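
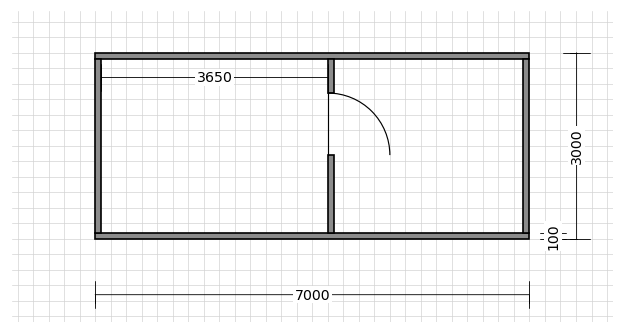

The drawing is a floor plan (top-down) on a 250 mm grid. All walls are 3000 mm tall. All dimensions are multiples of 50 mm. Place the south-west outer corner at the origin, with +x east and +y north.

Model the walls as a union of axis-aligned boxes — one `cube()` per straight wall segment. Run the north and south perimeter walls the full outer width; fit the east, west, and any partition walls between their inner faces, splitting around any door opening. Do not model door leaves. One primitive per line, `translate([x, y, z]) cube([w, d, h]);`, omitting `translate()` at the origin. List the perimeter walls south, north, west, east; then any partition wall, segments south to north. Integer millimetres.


cube([7000, 100, 3000]);
translate([0, 2900, 0]) cube([7000, 100, 3000]);
translate([0, 100, 0]) cube([100, 2800, 3000]);
translate([6900, 100, 0]) cube([100, 2800, 3000]);
translate([3750, 100, 0]) cube([100, 1250, 3000]);
translate([3750, 2350, 0]) cube([100, 550, 3000]);


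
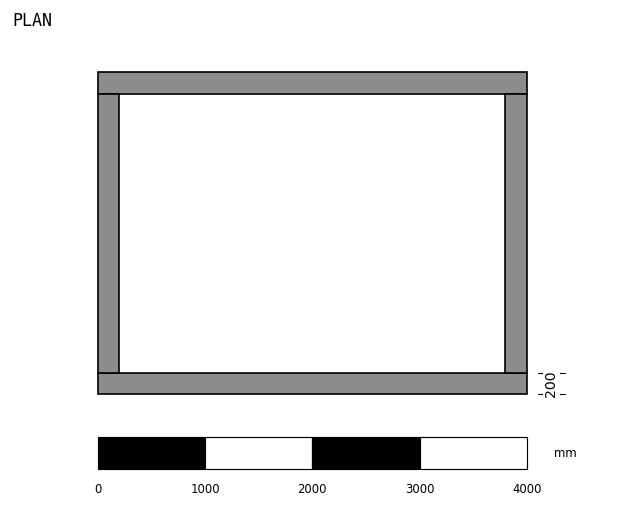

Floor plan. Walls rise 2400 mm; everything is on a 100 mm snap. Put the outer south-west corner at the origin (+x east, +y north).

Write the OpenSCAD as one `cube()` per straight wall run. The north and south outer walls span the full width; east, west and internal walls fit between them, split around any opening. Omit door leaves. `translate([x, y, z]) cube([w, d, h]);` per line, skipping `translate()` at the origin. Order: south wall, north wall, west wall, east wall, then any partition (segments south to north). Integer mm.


cube([4000, 200, 2400]);
translate([0, 2800, 0]) cube([4000, 200, 2400]);
translate([0, 200, 0]) cube([200, 2600, 2400]);
translate([3800, 200, 0]) cube([200, 2600, 2400]);


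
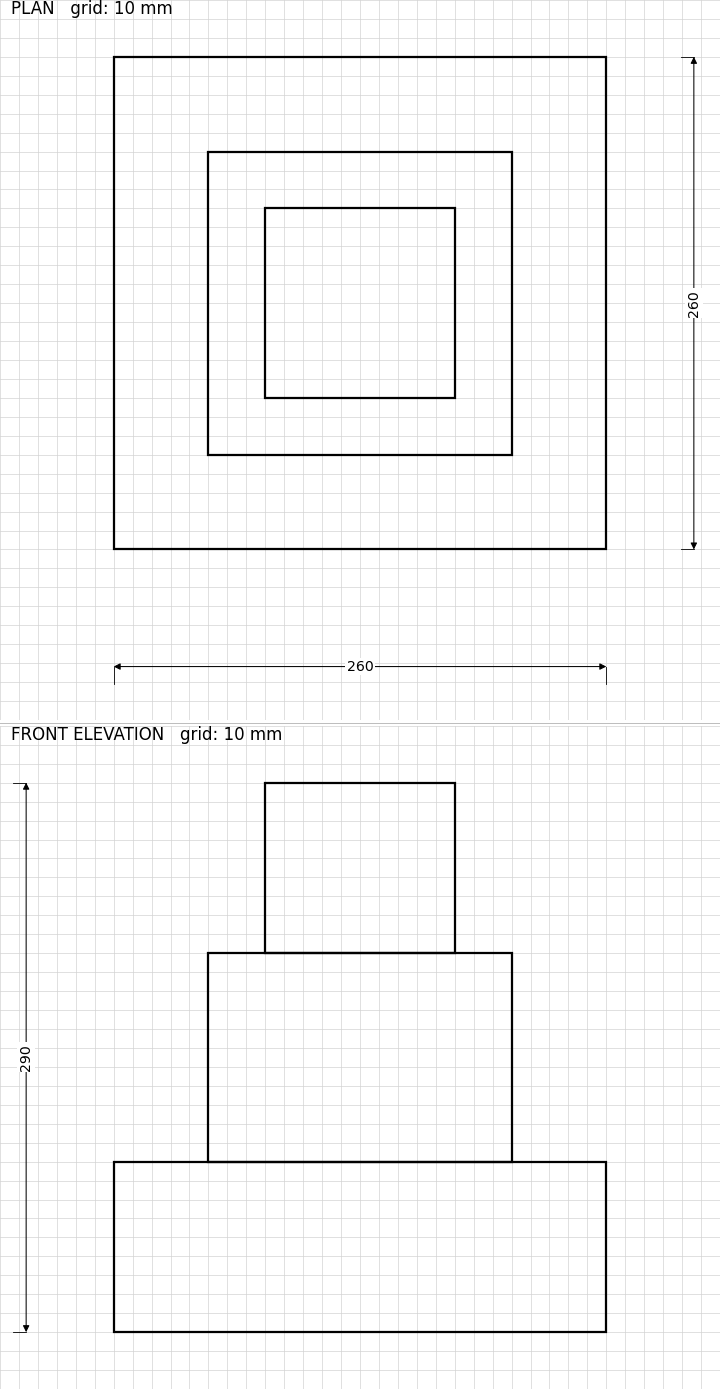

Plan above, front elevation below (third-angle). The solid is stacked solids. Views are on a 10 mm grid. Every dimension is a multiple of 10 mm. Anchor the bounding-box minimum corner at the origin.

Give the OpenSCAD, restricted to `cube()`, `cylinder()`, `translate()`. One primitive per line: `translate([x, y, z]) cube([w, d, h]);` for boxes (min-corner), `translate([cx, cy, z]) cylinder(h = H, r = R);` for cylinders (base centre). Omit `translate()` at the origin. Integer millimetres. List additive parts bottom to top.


cube([260, 260, 90]);
translate([50, 50, 90]) cube([160, 160, 110]);
translate([80, 80, 200]) cube([100, 100, 90]);


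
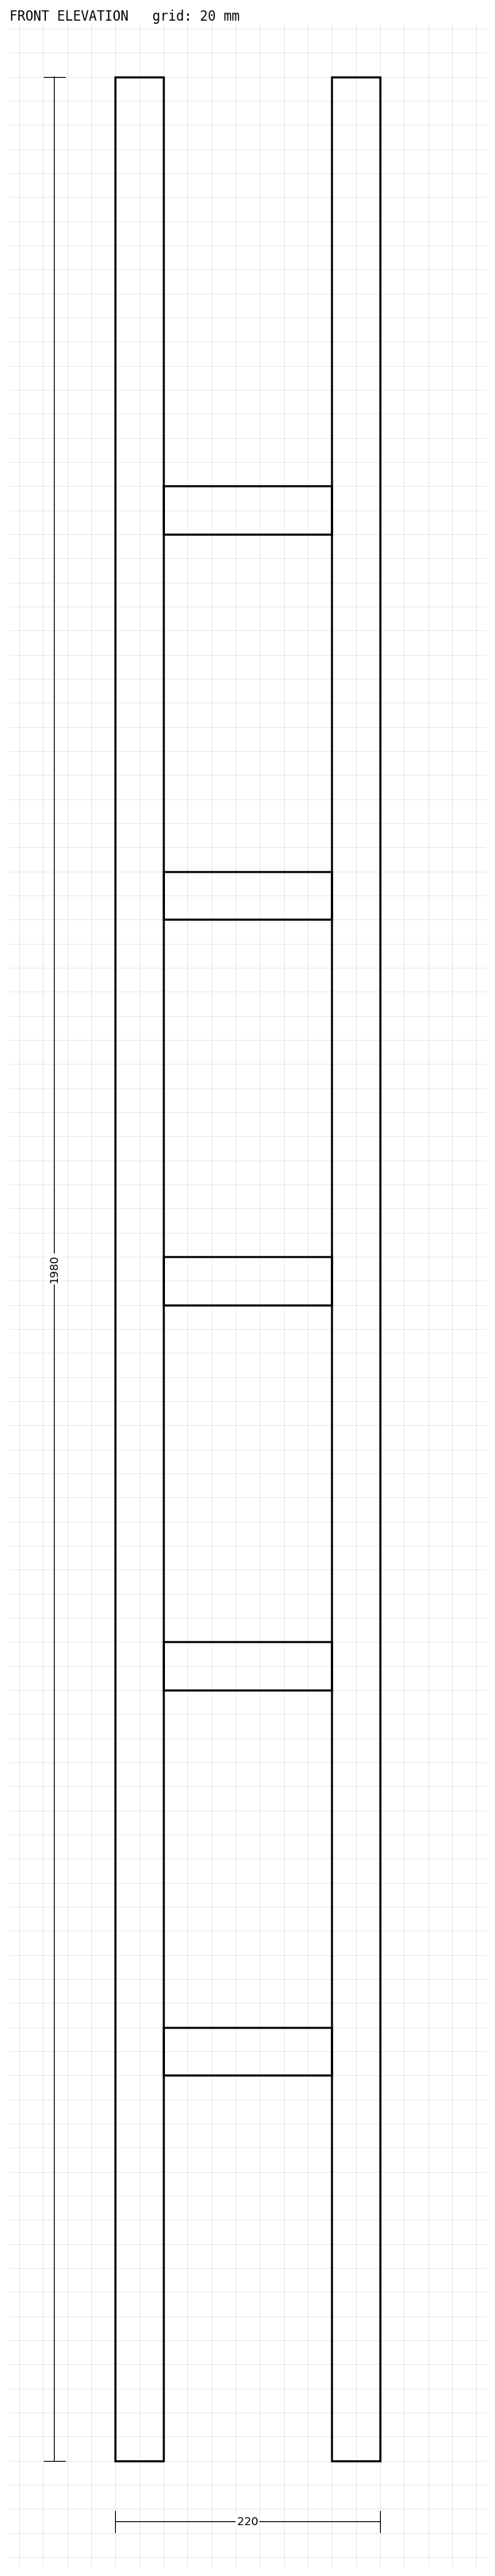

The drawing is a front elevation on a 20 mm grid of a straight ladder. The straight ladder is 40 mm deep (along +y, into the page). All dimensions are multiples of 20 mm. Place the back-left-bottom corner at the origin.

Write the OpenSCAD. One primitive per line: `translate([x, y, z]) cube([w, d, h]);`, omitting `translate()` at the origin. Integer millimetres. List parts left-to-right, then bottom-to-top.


cube([40, 40, 1980]);
translate([40, 0, 320]) cube([140, 40, 40]);
translate([40, 0, 640]) cube([140, 40, 40]);
translate([40, 0, 960]) cube([140, 40, 40]);
translate([40, 0, 1280]) cube([140, 40, 40]);
translate([40, 0, 1600]) cube([140, 40, 40]);
translate([180, 0, 0]) cube([40, 40, 1980]);


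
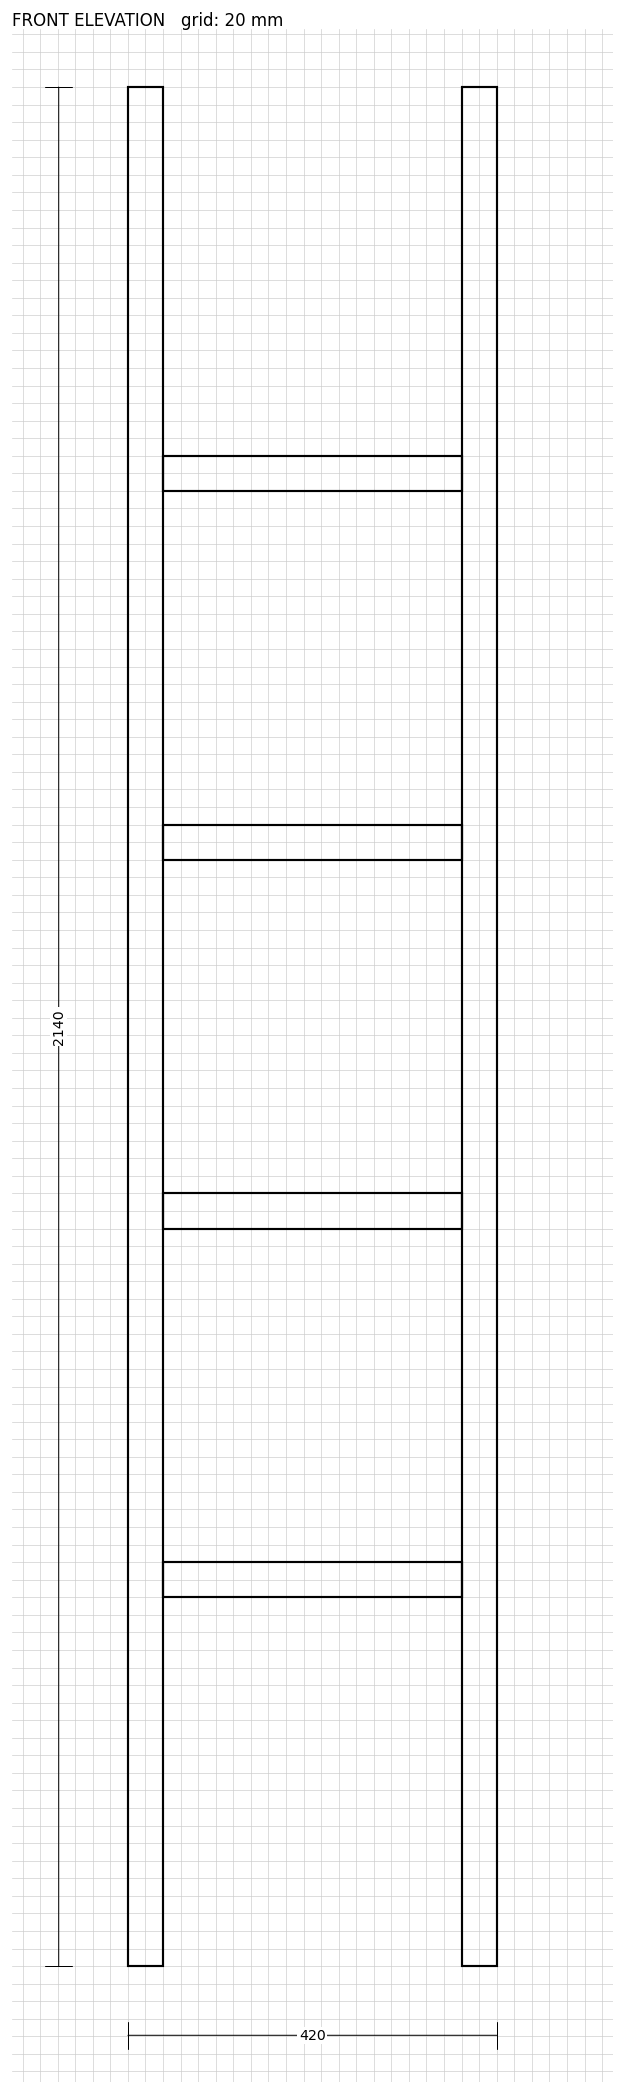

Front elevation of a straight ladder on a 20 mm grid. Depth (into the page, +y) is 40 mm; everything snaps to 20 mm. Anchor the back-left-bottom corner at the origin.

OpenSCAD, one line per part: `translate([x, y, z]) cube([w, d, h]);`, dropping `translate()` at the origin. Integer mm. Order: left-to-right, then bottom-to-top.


cube([40, 40, 2140]);
translate([40, 0, 420]) cube([340, 40, 40]);
translate([40, 0, 840]) cube([340, 40, 40]);
translate([40, 0, 1260]) cube([340, 40, 40]);
translate([40, 0, 1680]) cube([340, 40, 40]);
translate([380, 0, 0]) cube([40, 40, 2140]);


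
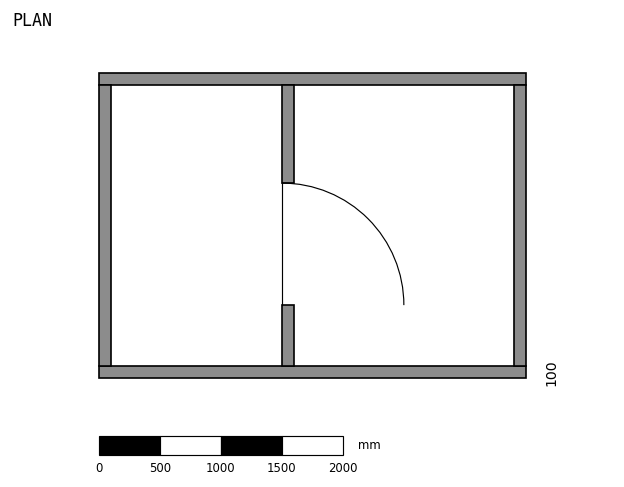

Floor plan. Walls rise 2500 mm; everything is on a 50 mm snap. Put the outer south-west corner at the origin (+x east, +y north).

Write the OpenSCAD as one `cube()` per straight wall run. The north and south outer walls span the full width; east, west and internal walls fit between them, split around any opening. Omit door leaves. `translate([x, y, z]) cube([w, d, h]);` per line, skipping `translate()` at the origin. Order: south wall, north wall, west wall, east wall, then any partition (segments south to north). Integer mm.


cube([3500, 100, 2500]);
translate([0, 2400, 0]) cube([3500, 100, 2500]);
translate([0, 100, 0]) cube([100, 2300, 2500]);
translate([3400, 100, 0]) cube([100, 2300, 2500]);
translate([1500, 100, 0]) cube([100, 500, 2500]);
translate([1500, 1600, 0]) cube([100, 800, 2500]);


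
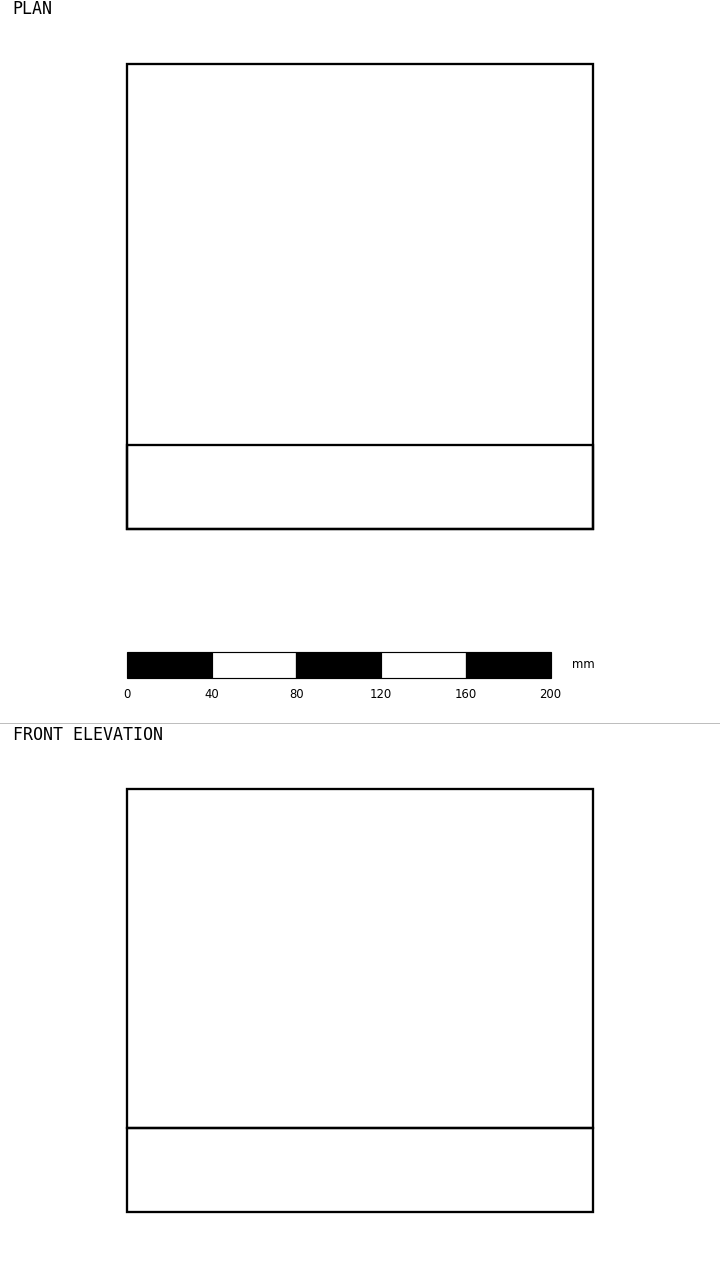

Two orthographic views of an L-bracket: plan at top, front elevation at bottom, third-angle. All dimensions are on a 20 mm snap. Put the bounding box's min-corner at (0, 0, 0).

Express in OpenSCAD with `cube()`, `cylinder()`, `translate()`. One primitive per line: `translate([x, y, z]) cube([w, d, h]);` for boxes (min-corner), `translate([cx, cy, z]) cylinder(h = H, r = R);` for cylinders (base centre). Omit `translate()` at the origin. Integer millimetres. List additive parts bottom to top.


cube([220, 220, 40]);
translate([0, 0, 40]) cube([220, 40, 160]);


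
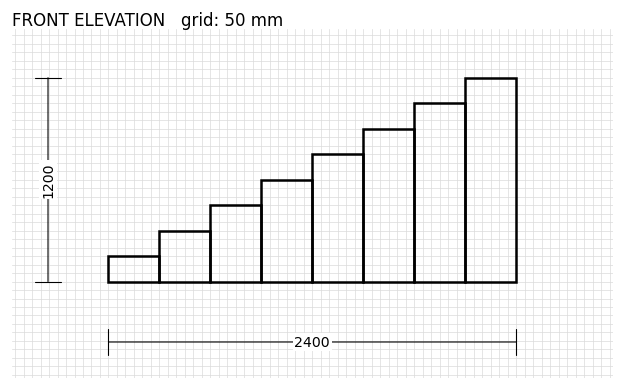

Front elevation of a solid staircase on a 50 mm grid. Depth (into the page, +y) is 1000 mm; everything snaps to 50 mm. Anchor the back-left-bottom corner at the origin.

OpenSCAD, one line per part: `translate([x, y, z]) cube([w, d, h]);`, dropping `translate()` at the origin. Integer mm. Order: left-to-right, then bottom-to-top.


cube([300, 1000, 150]);
translate([300, 0, 0]) cube([300, 1000, 300]);
translate([600, 0, 0]) cube([300, 1000, 450]);
translate([900, 0, 0]) cube([300, 1000, 600]);
translate([1200, 0, 0]) cube([300, 1000, 750]);
translate([1500, 0, 0]) cube([300, 1000, 900]);
translate([1800, 0, 0]) cube([300, 1000, 1050]);
translate([2100, 0, 0]) cube([300, 1000, 1200]);


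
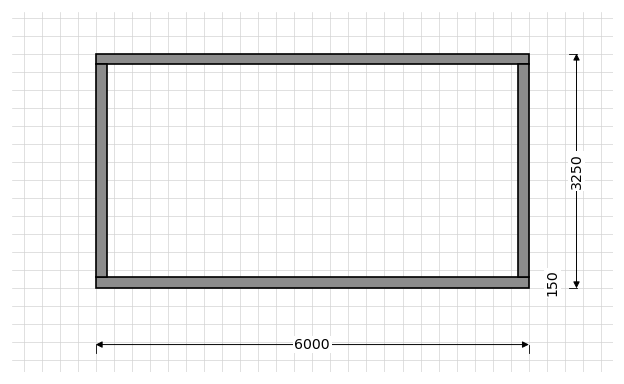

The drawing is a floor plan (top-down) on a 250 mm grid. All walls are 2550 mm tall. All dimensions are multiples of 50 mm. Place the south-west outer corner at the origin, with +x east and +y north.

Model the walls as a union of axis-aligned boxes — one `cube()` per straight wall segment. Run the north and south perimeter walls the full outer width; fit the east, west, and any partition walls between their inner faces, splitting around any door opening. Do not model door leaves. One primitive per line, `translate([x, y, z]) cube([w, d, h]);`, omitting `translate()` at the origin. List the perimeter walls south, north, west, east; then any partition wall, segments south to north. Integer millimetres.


cube([6000, 150, 2550]);
translate([0, 3100, 0]) cube([6000, 150, 2550]);
translate([0, 150, 0]) cube([150, 2950, 2550]);
translate([5850, 150, 0]) cube([150, 2950, 2550]);


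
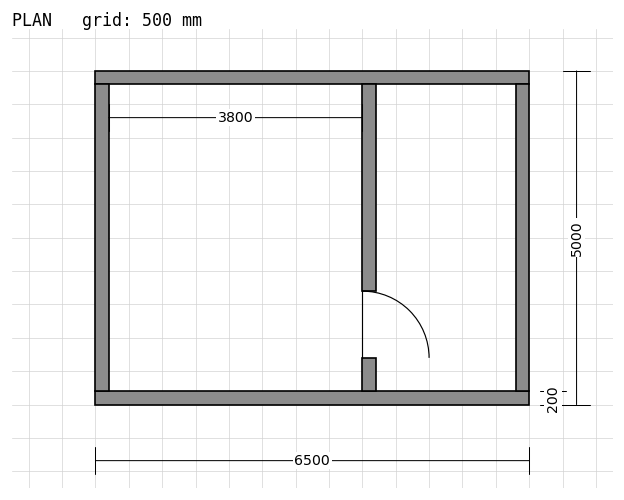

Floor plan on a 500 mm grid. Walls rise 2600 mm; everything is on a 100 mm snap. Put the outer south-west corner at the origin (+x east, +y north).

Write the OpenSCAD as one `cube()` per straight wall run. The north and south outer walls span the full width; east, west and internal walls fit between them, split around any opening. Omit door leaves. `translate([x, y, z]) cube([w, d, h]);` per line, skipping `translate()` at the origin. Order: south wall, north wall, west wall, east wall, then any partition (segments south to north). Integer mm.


cube([6500, 200, 2600]);
translate([0, 4800, 0]) cube([6500, 200, 2600]);
translate([0, 200, 0]) cube([200, 4600, 2600]);
translate([6300, 200, 0]) cube([200, 4600, 2600]);
translate([4000, 200, 0]) cube([200, 500, 2600]);
translate([4000, 1700, 0]) cube([200, 3100, 2600]);


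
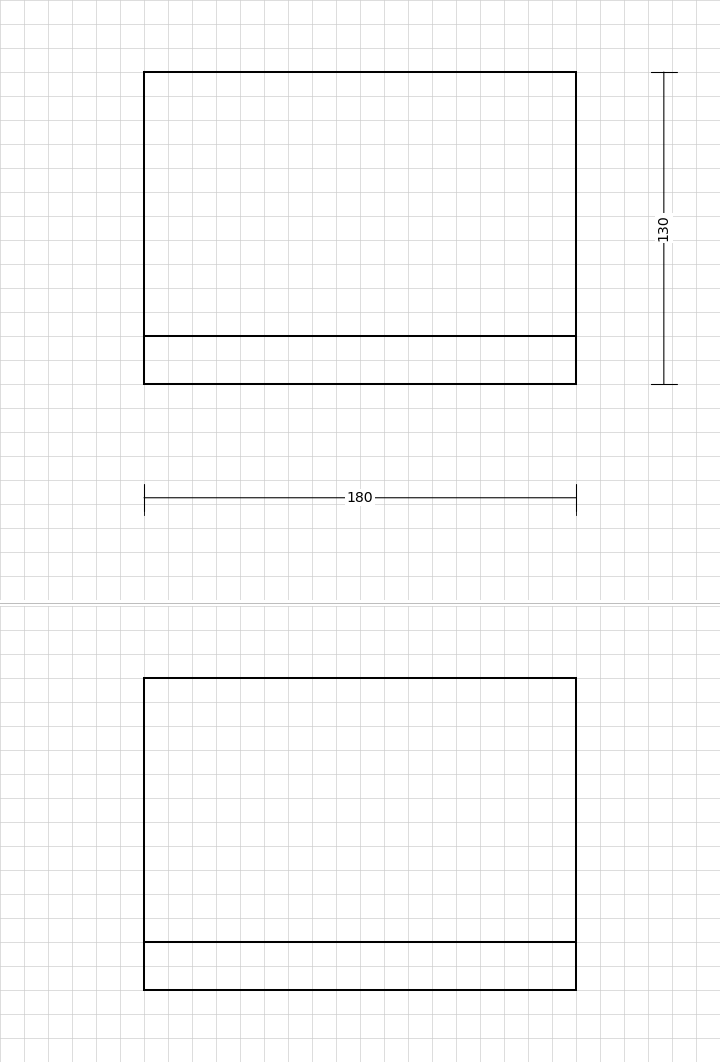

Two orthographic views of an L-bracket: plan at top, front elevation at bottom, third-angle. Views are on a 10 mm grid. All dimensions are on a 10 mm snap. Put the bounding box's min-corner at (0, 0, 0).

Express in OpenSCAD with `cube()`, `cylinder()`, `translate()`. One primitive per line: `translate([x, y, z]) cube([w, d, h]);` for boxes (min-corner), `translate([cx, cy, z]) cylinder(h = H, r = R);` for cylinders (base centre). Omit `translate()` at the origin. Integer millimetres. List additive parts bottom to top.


cube([180, 130, 20]);
translate([0, 0, 20]) cube([180, 20, 110]);


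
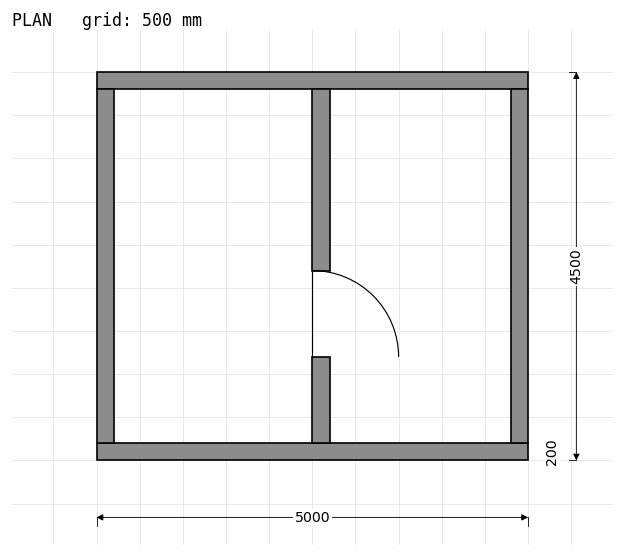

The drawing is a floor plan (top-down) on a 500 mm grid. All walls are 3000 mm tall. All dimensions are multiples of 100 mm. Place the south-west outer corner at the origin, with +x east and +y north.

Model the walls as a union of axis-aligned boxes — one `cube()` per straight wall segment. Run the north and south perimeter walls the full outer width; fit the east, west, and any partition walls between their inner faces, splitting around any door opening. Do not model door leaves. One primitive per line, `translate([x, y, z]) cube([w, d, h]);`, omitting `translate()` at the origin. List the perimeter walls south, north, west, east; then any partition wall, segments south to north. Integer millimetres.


cube([5000, 200, 3000]);
translate([0, 4300, 0]) cube([5000, 200, 3000]);
translate([0, 200, 0]) cube([200, 4100, 3000]);
translate([4800, 200, 0]) cube([200, 4100, 3000]);
translate([2500, 200, 0]) cube([200, 1000, 3000]);
translate([2500, 2200, 0]) cube([200, 2100, 3000]);


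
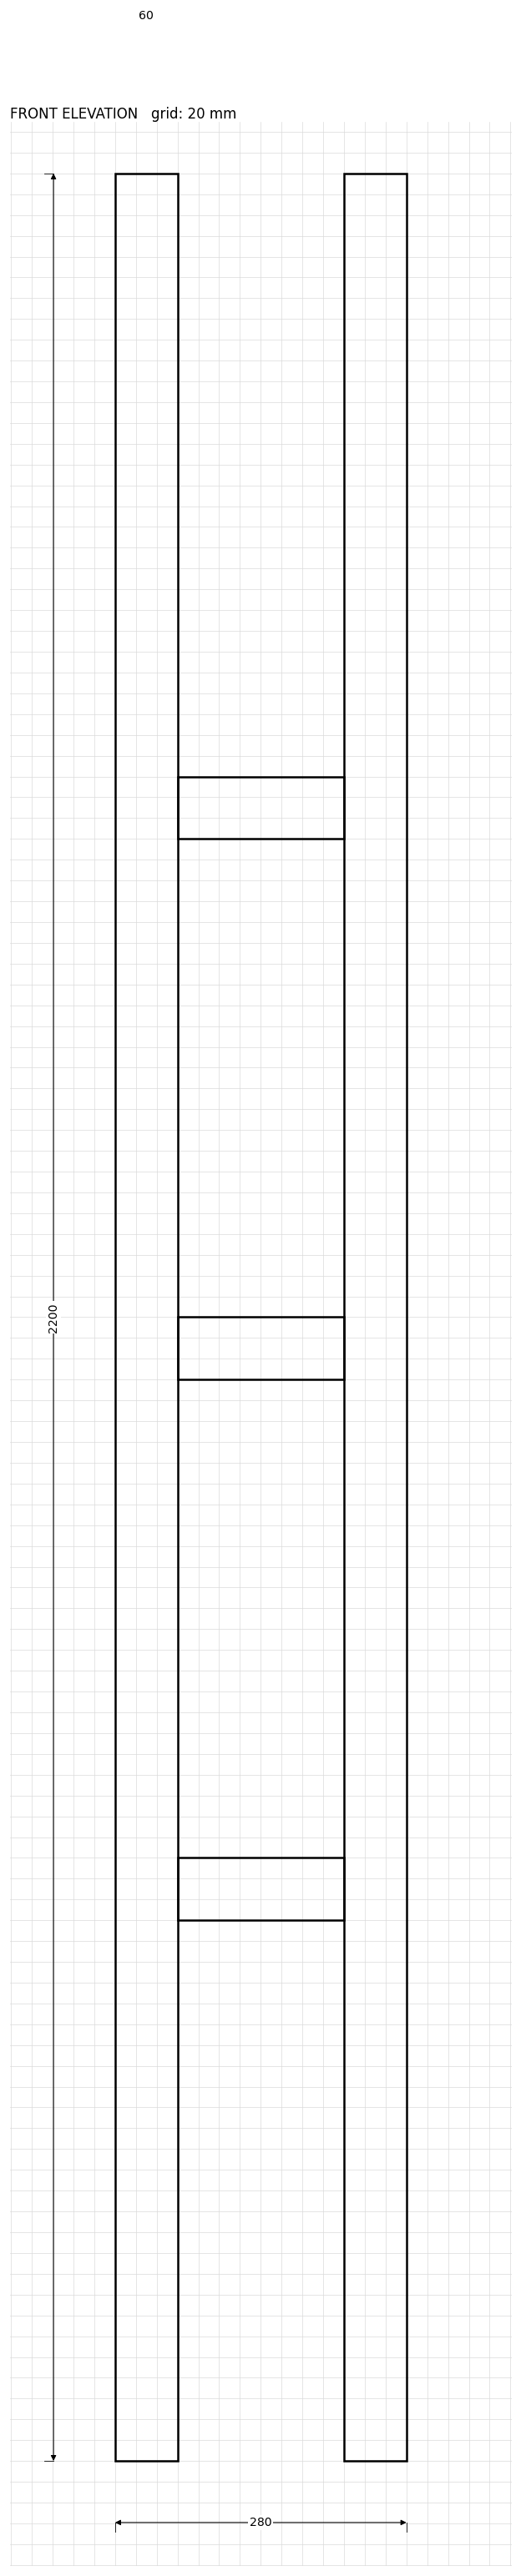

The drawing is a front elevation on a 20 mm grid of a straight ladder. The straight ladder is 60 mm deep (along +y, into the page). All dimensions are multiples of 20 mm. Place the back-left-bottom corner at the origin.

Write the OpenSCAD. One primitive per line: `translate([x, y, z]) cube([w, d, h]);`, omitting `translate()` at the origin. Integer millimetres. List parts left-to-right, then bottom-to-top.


cube([60, 60, 2200]);
translate([60, 0, 520]) cube([160, 60, 60]);
translate([60, 0, 1040]) cube([160, 60, 60]);
translate([60, 0, 1560]) cube([160, 60, 60]);
translate([220, 0, 0]) cube([60, 60, 2200]);


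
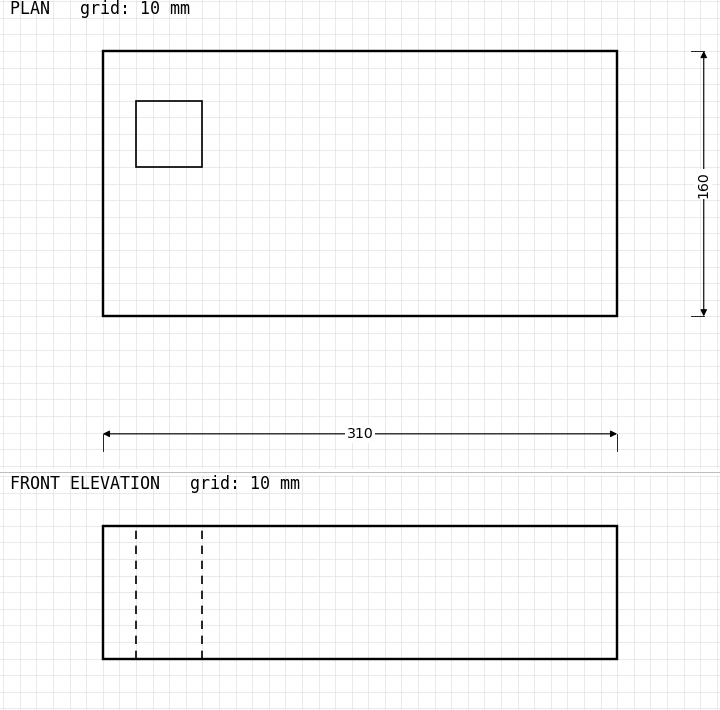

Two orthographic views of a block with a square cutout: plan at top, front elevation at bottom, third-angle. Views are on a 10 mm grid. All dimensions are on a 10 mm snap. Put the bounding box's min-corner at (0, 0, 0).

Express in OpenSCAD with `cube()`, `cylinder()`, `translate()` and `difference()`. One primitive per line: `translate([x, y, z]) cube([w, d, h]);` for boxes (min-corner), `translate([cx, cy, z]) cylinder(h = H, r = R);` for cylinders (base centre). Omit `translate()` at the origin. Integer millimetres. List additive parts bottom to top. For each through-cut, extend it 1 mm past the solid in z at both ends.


difference() {
  cube([310, 160, 80]);
  translate([20, 90, -1]) cube([40, 40, 82]);
}


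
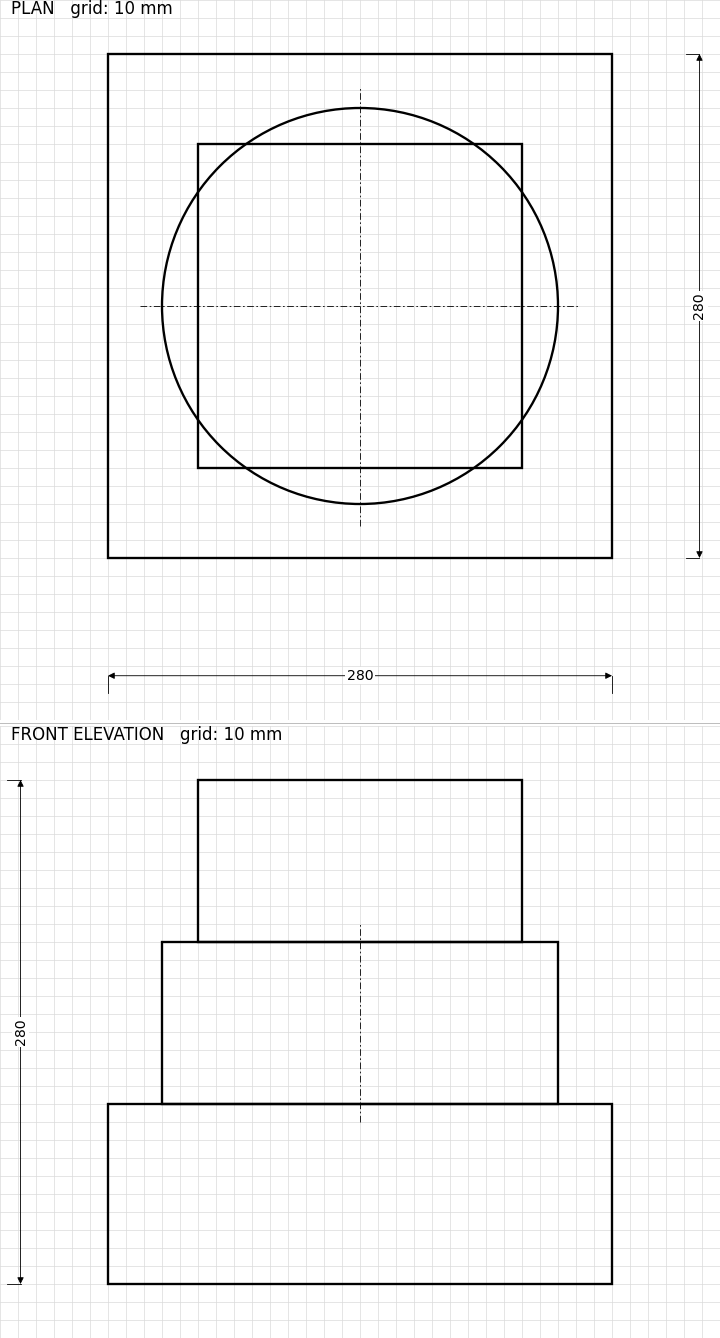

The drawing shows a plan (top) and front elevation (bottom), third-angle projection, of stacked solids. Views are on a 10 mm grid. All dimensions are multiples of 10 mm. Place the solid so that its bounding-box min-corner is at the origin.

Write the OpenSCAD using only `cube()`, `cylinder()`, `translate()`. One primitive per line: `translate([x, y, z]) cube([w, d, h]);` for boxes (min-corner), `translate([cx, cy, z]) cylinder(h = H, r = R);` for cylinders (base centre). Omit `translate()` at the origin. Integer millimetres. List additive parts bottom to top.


cube([280, 280, 100]);
translate([140, 140, 100]) cylinder(h = 90, r = 110);
translate([50, 50, 190]) cube([180, 180, 90]);


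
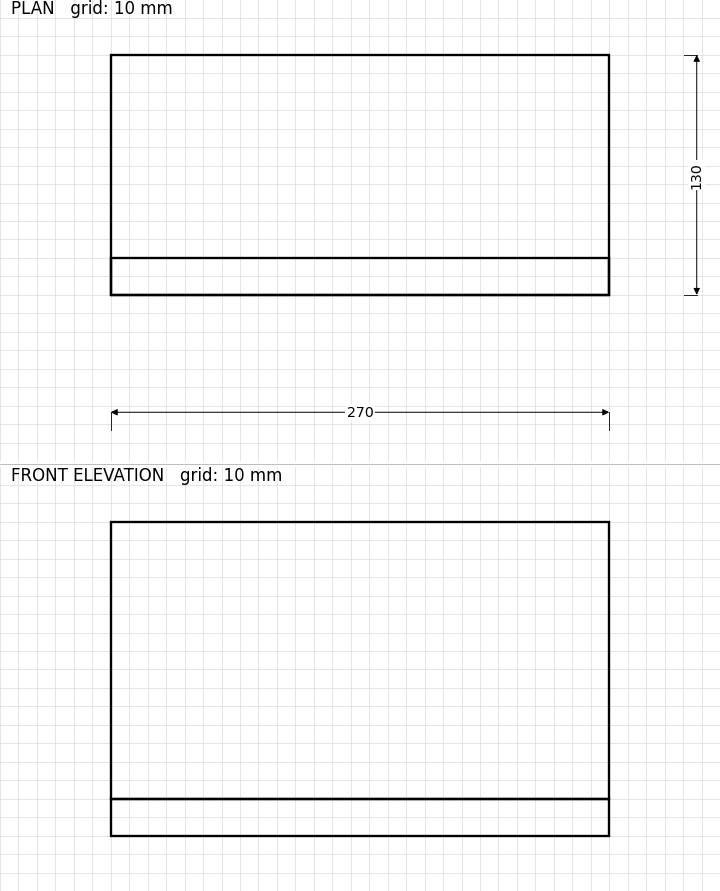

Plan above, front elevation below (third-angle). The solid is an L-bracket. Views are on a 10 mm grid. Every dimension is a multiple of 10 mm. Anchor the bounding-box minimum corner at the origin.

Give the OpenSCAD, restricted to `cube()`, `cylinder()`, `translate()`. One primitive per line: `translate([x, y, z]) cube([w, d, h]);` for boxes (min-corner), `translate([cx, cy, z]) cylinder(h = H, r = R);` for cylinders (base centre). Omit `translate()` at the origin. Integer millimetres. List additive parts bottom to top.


cube([270, 130, 20]);
translate([0, 0, 20]) cube([270, 20, 150]);


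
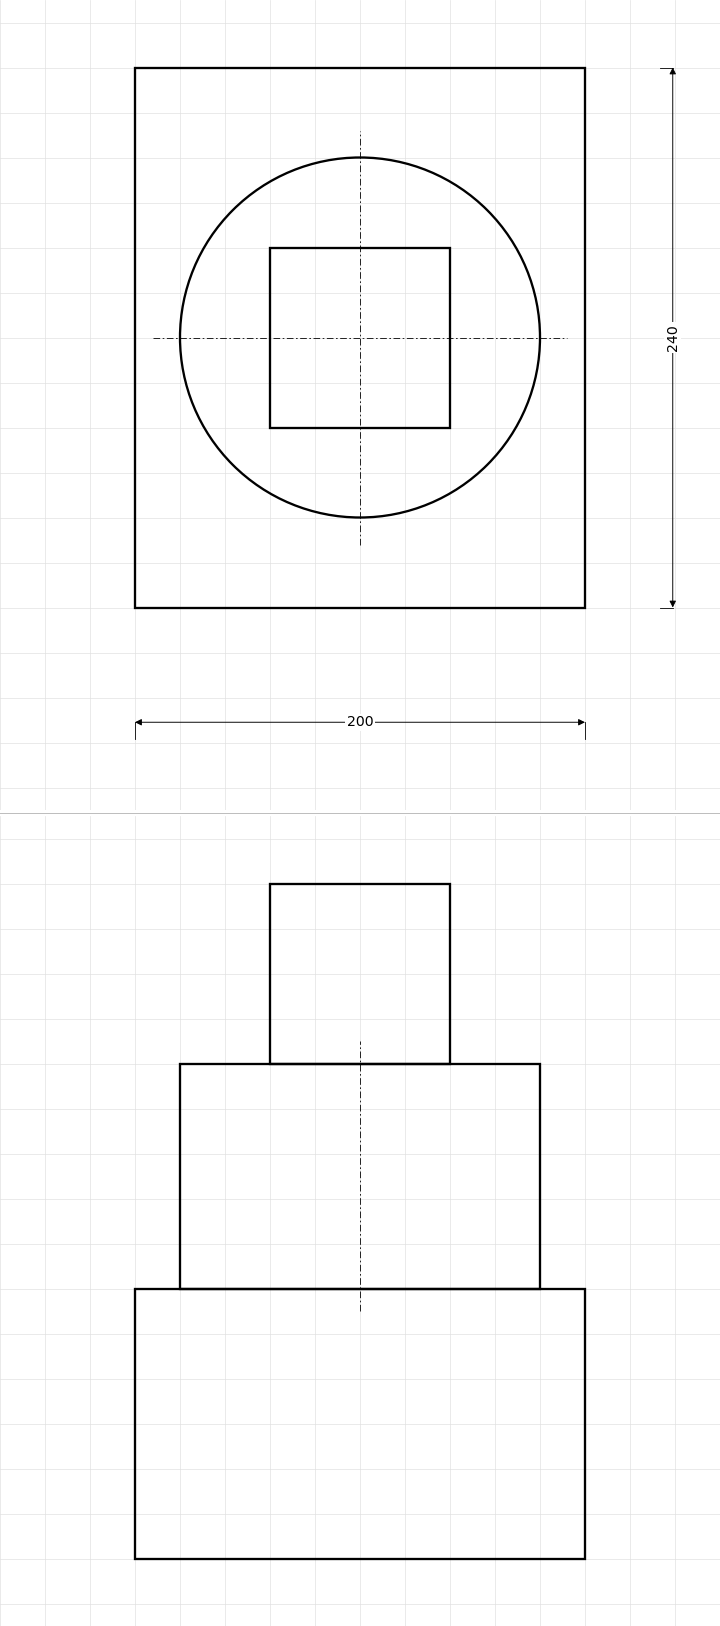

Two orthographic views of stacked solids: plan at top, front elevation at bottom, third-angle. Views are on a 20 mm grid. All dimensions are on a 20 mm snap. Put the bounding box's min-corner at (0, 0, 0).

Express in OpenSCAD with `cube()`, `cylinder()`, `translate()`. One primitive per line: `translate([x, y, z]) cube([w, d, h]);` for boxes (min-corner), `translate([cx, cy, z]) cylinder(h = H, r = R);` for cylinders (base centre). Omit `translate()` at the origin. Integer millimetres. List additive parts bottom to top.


cube([200, 240, 120]);
translate([100, 120, 120]) cylinder(h = 100, r = 80);
translate([60, 80, 220]) cube([80, 80, 80]);


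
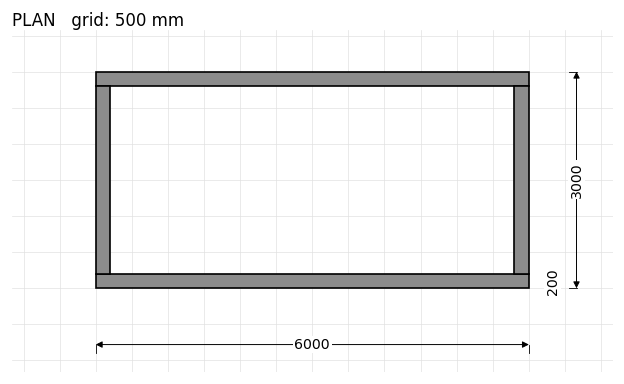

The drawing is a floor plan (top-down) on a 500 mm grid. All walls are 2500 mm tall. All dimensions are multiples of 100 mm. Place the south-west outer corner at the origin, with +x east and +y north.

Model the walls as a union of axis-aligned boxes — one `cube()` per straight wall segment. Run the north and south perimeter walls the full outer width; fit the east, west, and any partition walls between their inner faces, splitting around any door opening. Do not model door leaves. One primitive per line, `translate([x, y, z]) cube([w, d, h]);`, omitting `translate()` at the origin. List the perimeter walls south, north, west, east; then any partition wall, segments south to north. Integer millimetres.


cube([6000, 200, 2500]);
translate([0, 2800, 0]) cube([6000, 200, 2500]);
translate([0, 200, 0]) cube([200, 2600, 2500]);
translate([5800, 200, 0]) cube([200, 2600, 2500]);


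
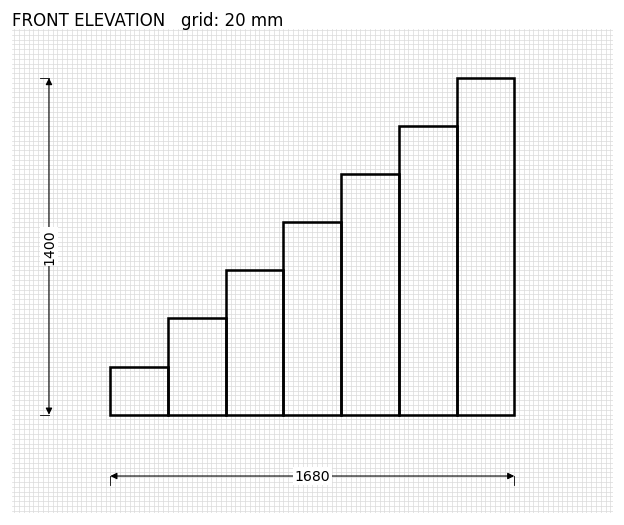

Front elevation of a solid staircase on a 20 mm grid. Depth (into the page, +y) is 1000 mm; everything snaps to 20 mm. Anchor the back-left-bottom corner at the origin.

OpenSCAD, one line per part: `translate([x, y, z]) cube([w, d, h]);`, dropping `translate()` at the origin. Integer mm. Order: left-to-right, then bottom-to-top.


cube([240, 1000, 200]);
translate([240, 0, 0]) cube([240, 1000, 400]);
translate([480, 0, 0]) cube([240, 1000, 600]);
translate([720, 0, 0]) cube([240, 1000, 800]);
translate([960, 0, 0]) cube([240, 1000, 1000]);
translate([1200, 0, 0]) cube([240, 1000, 1200]);
translate([1440, 0, 0]) cube([240, 1000, 1400]);


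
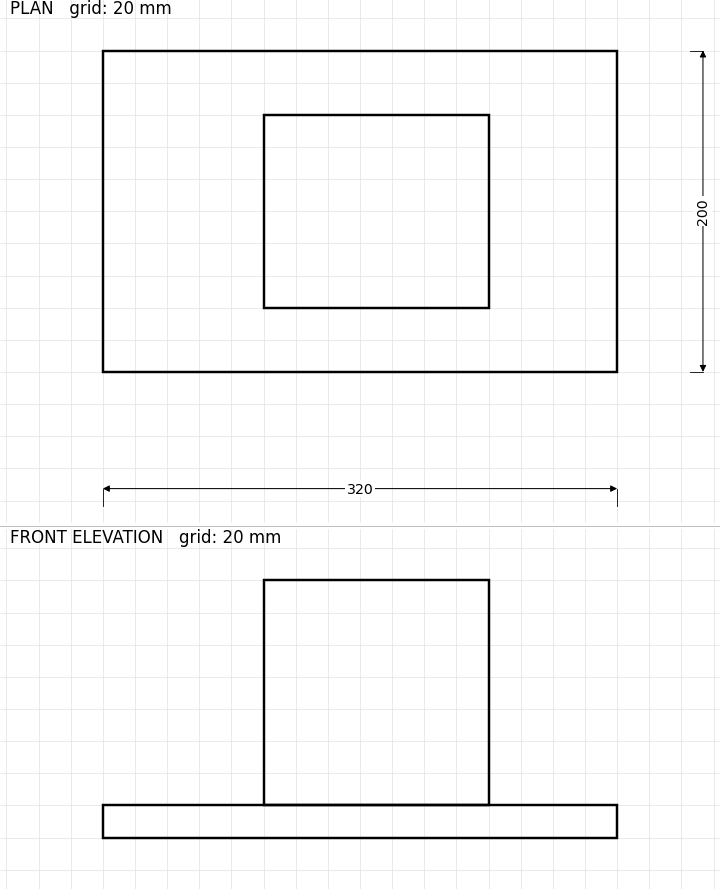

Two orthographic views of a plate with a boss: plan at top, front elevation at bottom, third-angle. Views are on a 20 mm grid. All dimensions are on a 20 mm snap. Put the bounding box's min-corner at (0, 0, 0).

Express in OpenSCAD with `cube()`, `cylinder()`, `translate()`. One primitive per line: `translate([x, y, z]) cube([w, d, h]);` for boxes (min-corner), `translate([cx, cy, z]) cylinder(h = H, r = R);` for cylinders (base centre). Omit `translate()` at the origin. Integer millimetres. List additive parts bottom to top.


cube([320, 200, 20]);
translate([100, 40, 20]) cube([140, 120, 140]);


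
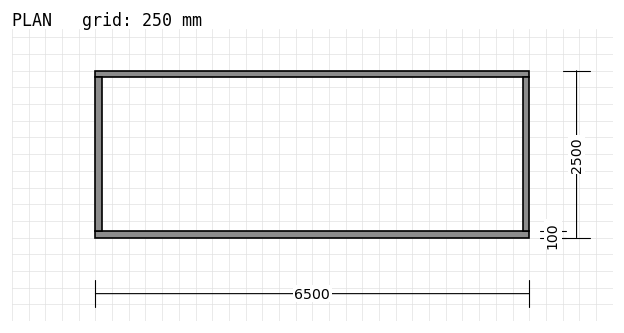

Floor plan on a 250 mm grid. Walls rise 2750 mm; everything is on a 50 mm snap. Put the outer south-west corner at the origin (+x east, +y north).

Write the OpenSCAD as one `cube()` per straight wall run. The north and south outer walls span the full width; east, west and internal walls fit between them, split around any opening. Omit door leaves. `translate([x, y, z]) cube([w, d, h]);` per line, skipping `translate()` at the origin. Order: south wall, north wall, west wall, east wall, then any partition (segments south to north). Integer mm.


cube([6500, 100, 2750]);
translate([0, 2400, 0]) cube([6500, 100, 2750]);
translate([0, 100, 0]) cube([100, 2300, 2750]);
translate([6400, 100, 0]) cube([100, 2300, 2750]);


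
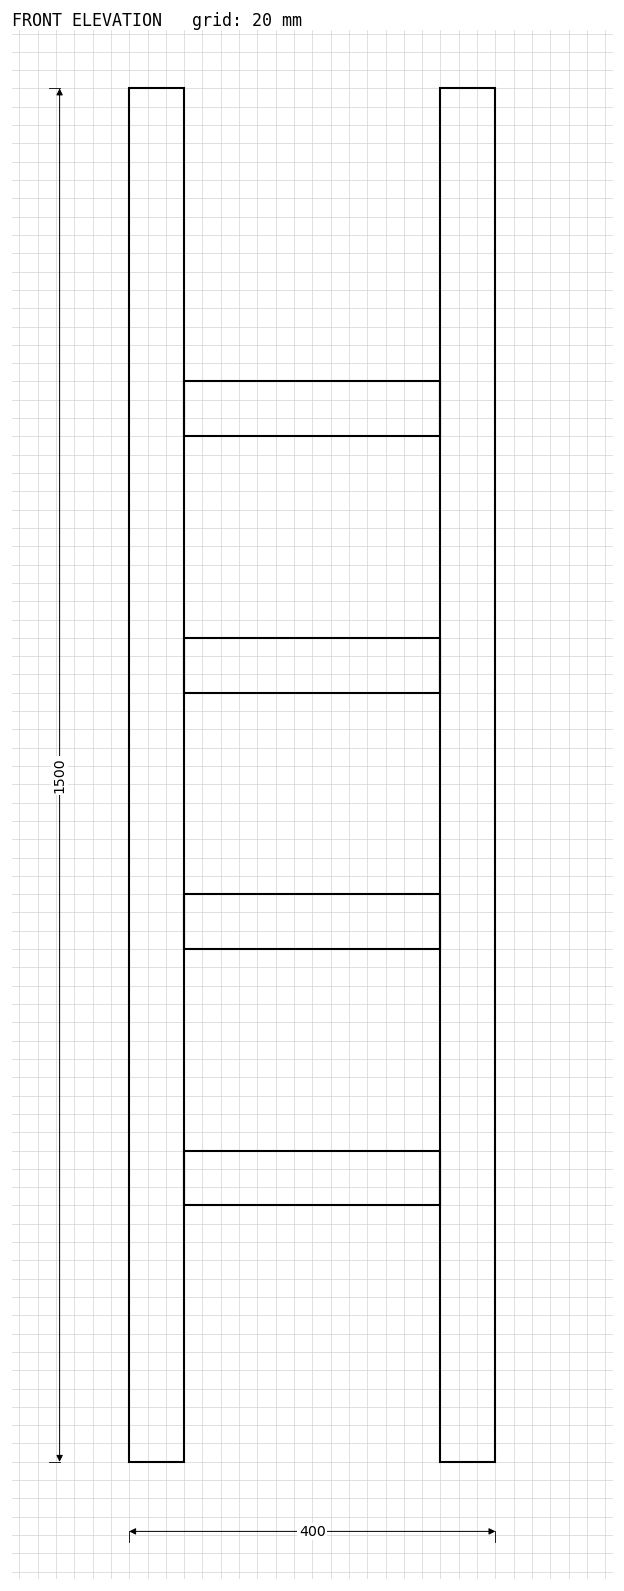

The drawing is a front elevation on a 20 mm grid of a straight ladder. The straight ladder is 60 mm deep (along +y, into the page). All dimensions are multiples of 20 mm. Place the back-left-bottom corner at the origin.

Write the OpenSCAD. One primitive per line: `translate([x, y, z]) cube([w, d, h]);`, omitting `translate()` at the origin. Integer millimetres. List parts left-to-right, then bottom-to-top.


cube([60, 60, 1500]);
translate([60, 0, 280]) cube([280, 60, 60]);
translate([60, 0, 560]) cube([280, 60, 60]);
translate([60, 0, 840]) cube([280, 60, 60]);
translate([60, 0, 1120]) cube([280, 60, 60]);
translate([340, 0, 0]) cube([60, 60, 1500]);


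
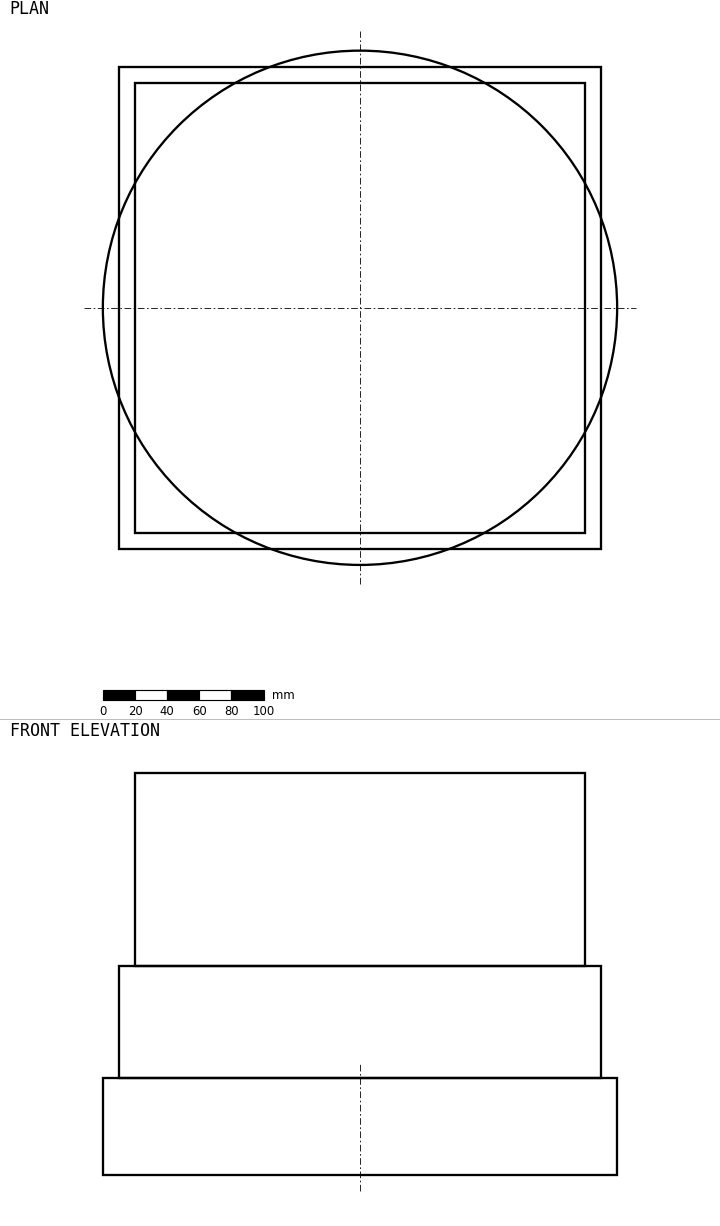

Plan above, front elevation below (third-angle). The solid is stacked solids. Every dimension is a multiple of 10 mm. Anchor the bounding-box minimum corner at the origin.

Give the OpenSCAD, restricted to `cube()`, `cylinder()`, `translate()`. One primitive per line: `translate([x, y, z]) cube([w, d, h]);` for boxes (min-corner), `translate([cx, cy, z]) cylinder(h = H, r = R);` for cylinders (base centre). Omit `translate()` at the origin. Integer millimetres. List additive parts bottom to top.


translate([160, 160, 0]) cylinder(h = 60, r = 160);
translate([10, 10, 60]) cube([300, 300, 70]);
translate([20, 20, 130]) cube([280, 280, 120]);


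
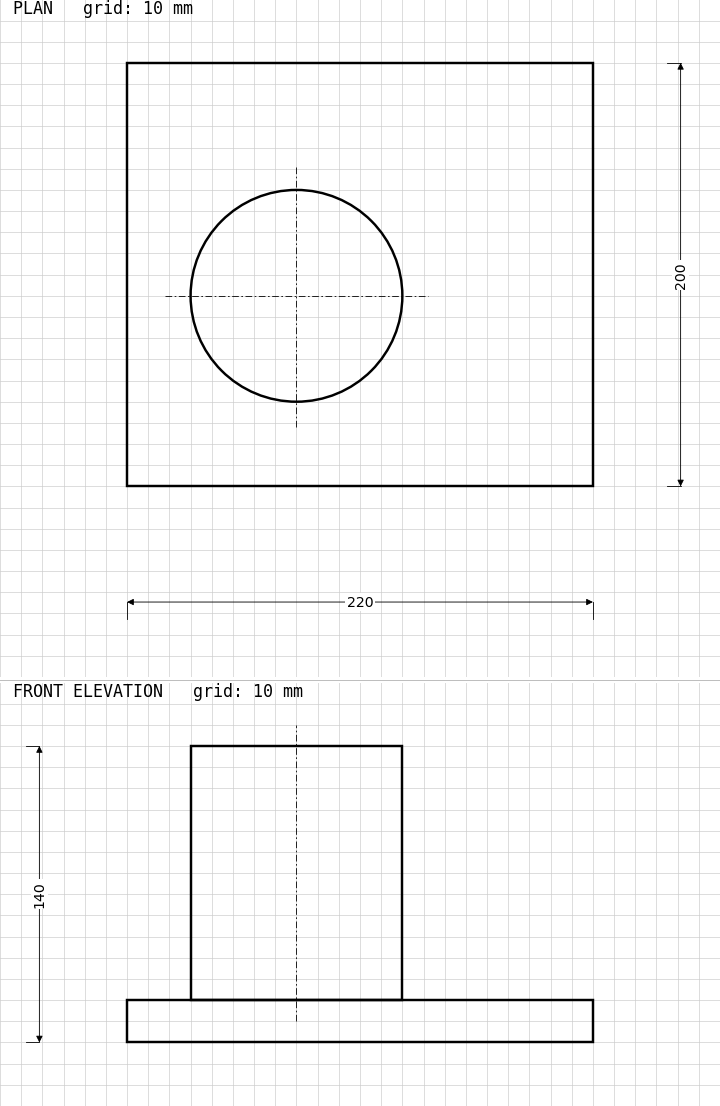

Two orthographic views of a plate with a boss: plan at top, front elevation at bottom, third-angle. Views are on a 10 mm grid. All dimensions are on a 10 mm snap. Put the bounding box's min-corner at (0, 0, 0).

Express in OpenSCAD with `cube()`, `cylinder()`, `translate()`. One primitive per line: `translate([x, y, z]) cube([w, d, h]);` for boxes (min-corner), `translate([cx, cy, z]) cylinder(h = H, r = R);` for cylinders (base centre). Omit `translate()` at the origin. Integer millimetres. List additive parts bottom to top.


cube([220, 200, 20]);
translate([80, 90, 20]) cylinder(h = 120, r = 50);


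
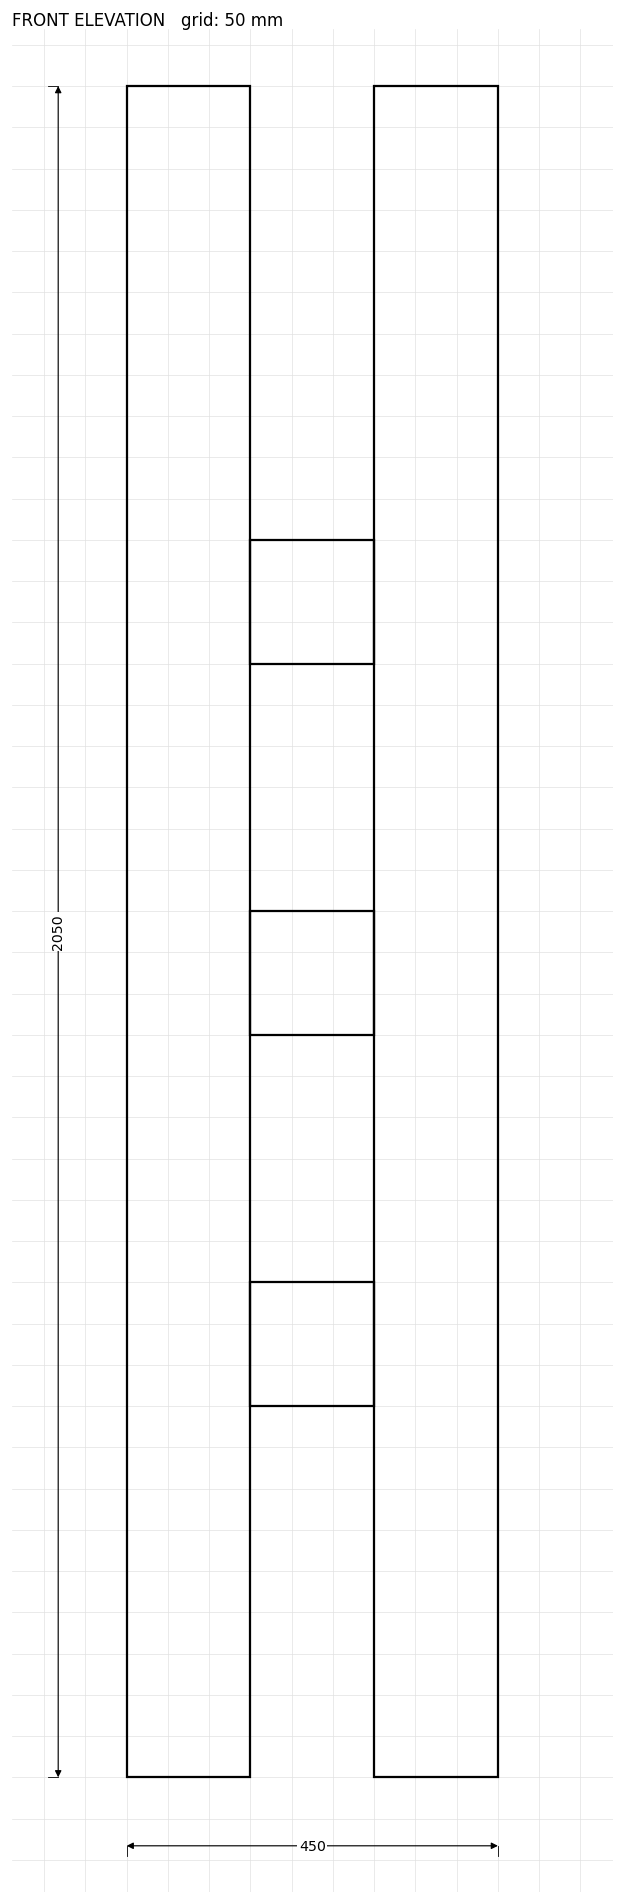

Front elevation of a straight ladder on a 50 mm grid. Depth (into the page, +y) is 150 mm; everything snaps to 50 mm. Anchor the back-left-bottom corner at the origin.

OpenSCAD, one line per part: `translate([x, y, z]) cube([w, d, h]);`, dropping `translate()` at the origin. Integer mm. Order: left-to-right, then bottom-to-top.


cube([150, 150, 2050]);
translate([150, 0, 450]) cube([150, 150, 150]);
translate([150, 0, 900]) cube([150, 150, 150]);
translate([150, 0, 1350]) cube([150, 150, 150]);
translate([300, 0, 0]) cube([150, 150, 2050]);


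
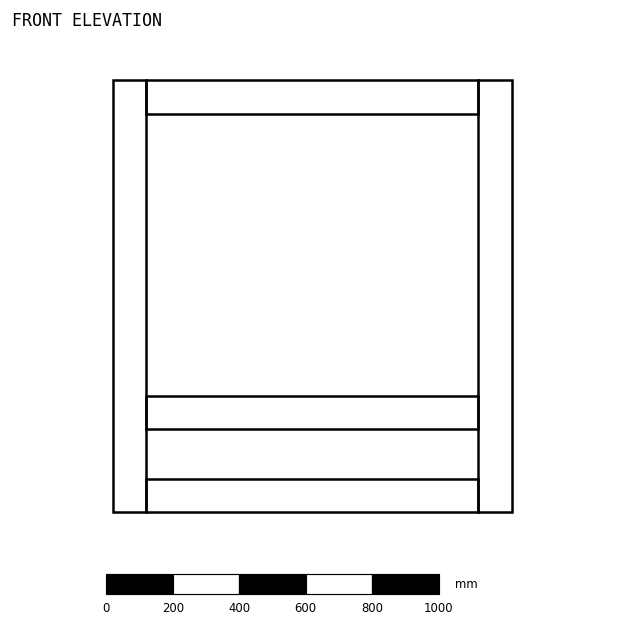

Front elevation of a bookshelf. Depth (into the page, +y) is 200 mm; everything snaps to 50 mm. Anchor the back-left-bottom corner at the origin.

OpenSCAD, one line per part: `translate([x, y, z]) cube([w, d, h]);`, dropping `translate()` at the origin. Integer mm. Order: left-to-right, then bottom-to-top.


cube([100, 200, 1300]);
translate([100, 0, 0]) cube([1000, 200, 100]);
translate([100, 0, 250]) cube([1000, 200, 100]);
translate([100, 0, 1200]) cube([1000, 200, 100]);
translate([1100, 0, 0]) cube([100, 200, 1300]);


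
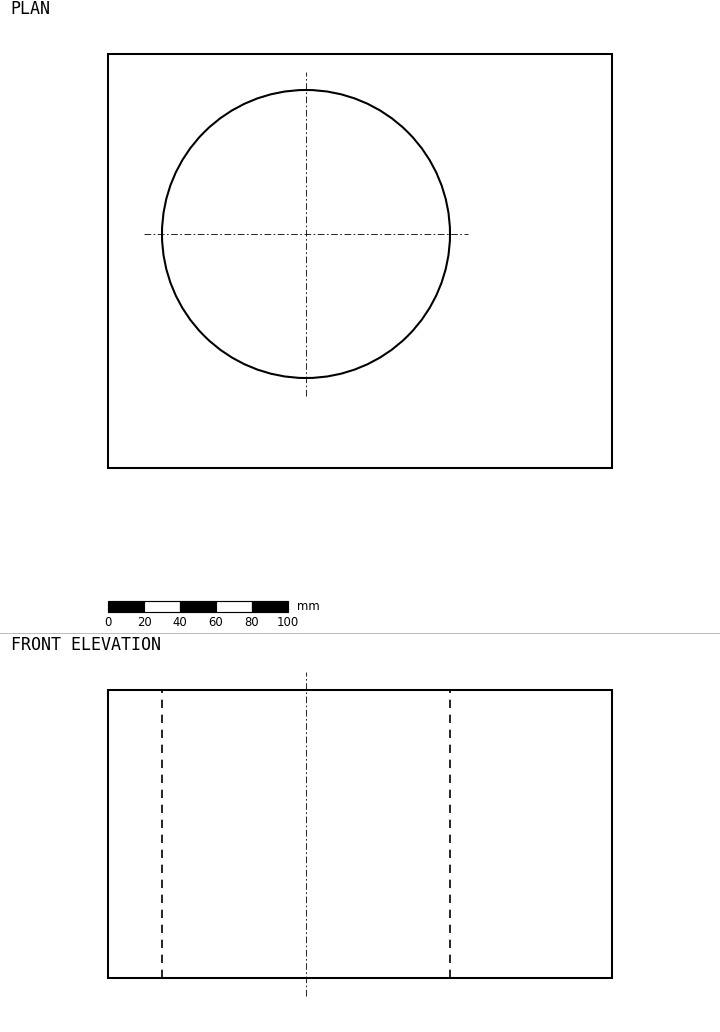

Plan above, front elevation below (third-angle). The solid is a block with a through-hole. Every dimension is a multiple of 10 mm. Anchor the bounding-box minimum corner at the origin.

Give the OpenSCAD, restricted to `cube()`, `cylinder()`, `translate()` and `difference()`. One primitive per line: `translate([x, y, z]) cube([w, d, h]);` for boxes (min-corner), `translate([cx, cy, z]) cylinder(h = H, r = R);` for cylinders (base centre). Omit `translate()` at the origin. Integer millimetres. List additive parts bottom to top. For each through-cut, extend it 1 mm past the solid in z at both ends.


difference() {
  cube([280, 230, 160]);
  translate([110, 130, -1]) cylinder(h = 162, r = 80);
}


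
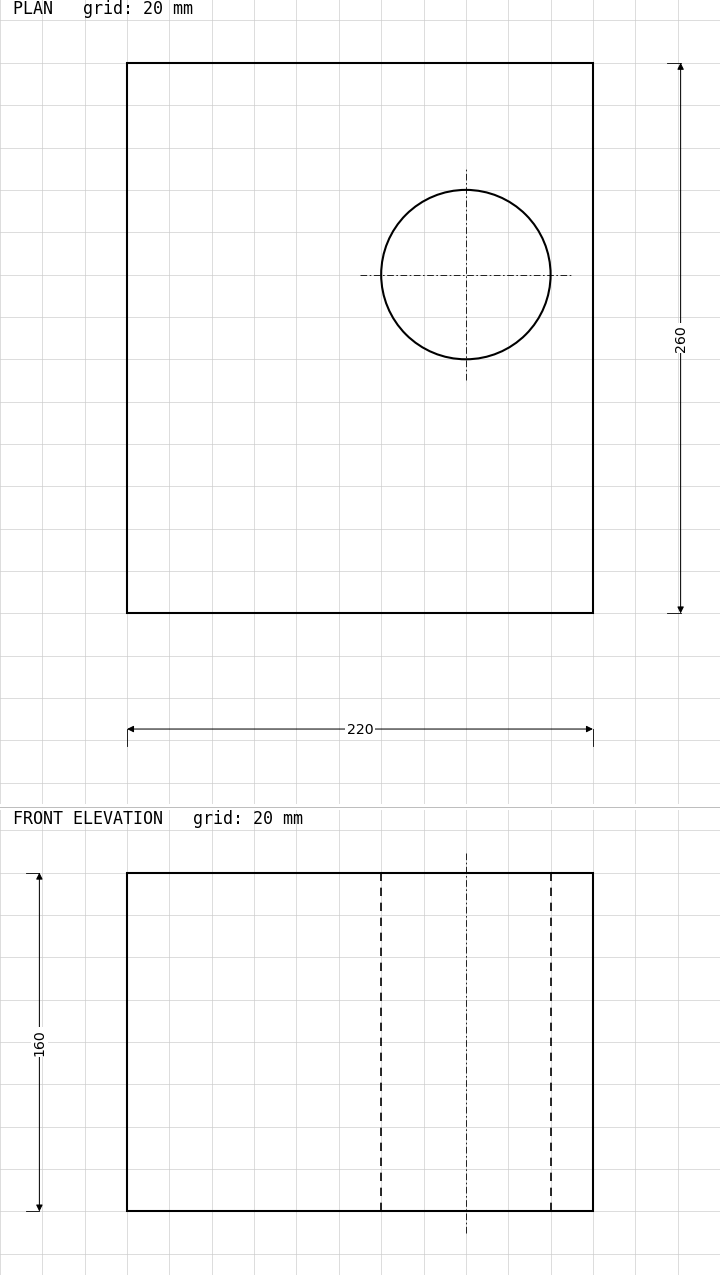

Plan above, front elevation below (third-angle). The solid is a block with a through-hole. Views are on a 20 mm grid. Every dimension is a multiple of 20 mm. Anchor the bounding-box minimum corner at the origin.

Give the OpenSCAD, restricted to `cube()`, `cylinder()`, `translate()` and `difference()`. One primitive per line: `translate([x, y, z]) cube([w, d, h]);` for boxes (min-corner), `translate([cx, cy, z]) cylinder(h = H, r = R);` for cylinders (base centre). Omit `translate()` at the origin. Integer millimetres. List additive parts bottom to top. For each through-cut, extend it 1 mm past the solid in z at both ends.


difference() {
  cube([220, 260, 160]);
  translate([160, 160, -1]) cylinder(h = 162, r = 40);
}


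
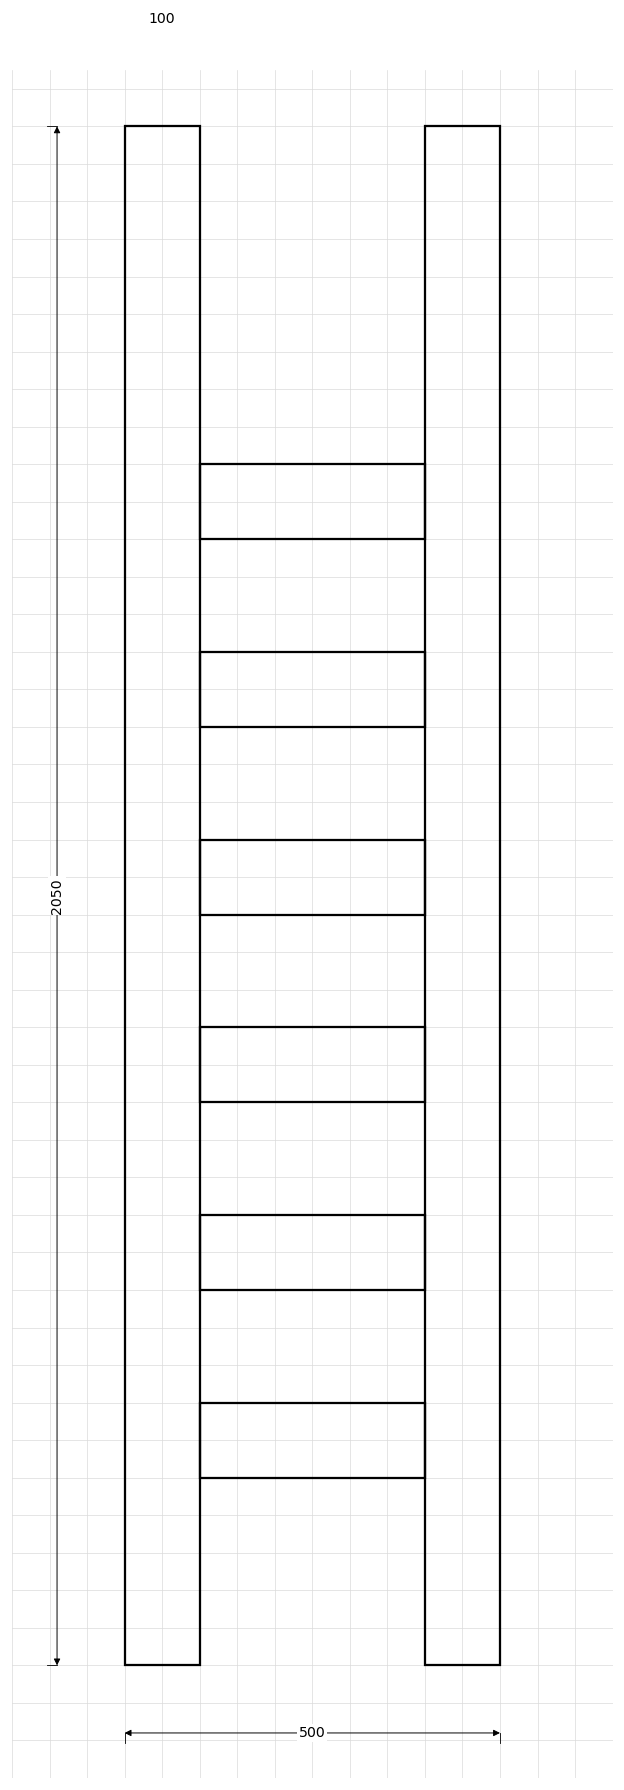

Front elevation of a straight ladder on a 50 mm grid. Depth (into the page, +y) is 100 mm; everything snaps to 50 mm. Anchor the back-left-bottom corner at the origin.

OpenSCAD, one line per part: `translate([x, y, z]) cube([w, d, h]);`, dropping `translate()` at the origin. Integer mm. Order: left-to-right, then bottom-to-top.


cube([100, 100, 2050]);
translate([100, 0, 250]) cube([300, 100, 100]);
translate([100, 0, 500]) cube([300, 100, 100]);
translate([100, 0, 750]) cube([300, 100, 100]);
translate([100, 0, 1000]) cube([300, 100, 100]);
translate([100, 0, 1250]) cube([300, 100, 100]);
translate([100, 0, 1500]) cube([300, 100, 100]);
translate([400, 0, 0]) cube([100, 100, 2050]);


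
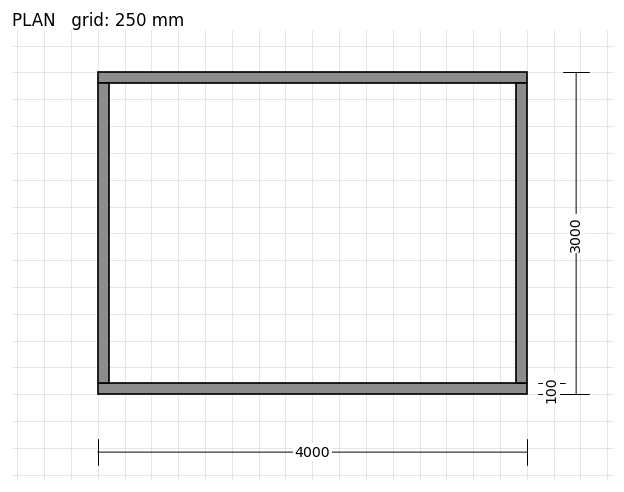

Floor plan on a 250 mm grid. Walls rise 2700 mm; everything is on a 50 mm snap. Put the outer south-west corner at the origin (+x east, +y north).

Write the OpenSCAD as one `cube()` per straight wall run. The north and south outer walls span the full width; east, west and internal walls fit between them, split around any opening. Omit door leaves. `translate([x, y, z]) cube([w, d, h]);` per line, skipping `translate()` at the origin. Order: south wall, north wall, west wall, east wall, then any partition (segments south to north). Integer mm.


cube([4000, 100, 2700]);
translate([0, 2900, 0]) cube([4000, 100, 2700]);
translate([0, 100, 0]) cube([100, 2800, 2700]);
translate([3900, 100, 0]) cube([100, 2800, 2700]);


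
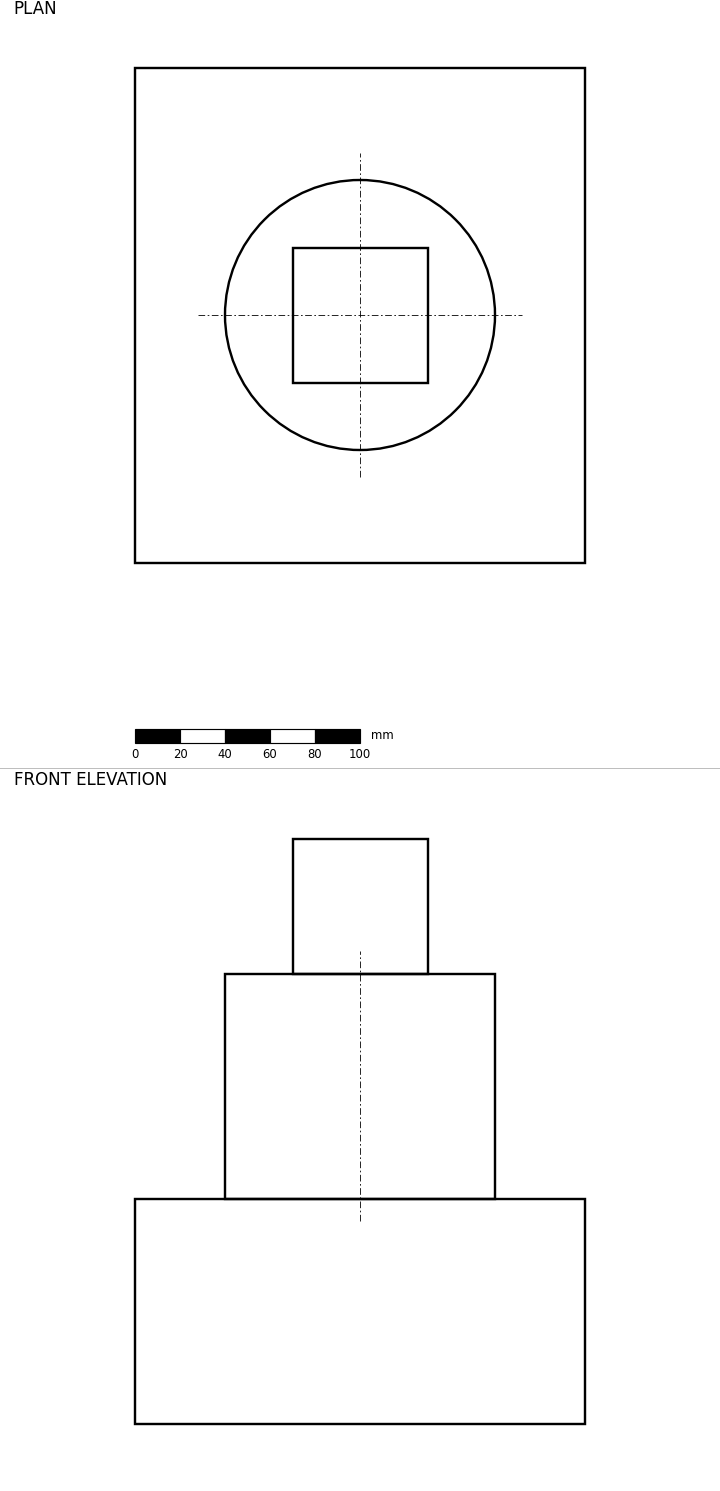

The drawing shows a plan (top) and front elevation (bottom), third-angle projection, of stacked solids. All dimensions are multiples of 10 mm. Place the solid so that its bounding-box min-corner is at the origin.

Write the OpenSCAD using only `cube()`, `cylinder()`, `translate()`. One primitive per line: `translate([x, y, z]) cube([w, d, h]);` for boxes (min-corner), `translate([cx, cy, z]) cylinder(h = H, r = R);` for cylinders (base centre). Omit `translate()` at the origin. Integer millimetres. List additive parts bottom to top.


cube([200, 220, 100]);
translate([100, 110, 100]) cylinder(h = 100, r = 60);
translate([70, 80, 200]) cube([60, 60, 60]);


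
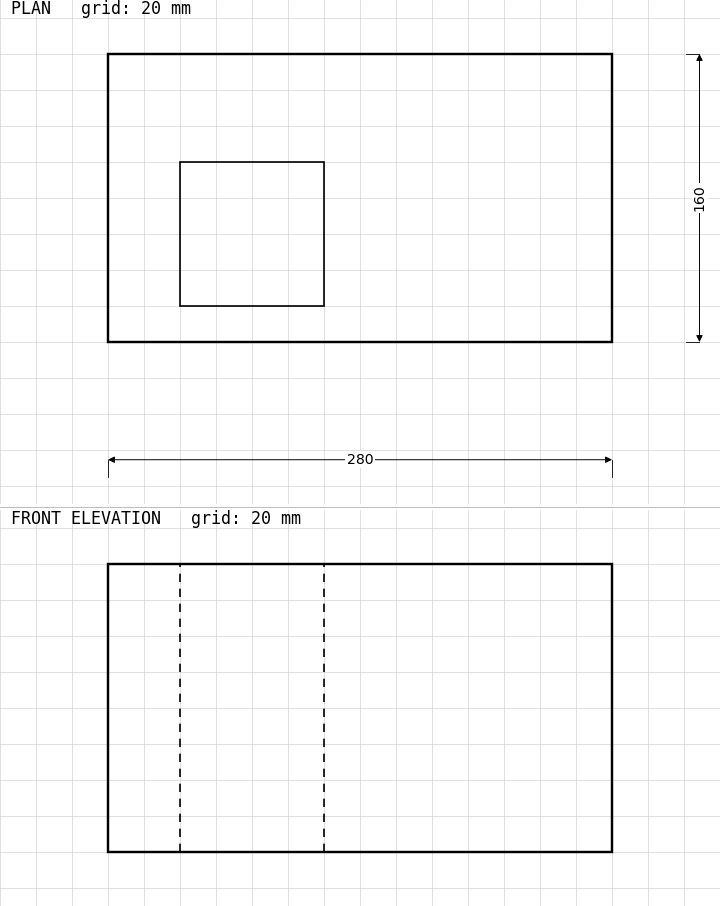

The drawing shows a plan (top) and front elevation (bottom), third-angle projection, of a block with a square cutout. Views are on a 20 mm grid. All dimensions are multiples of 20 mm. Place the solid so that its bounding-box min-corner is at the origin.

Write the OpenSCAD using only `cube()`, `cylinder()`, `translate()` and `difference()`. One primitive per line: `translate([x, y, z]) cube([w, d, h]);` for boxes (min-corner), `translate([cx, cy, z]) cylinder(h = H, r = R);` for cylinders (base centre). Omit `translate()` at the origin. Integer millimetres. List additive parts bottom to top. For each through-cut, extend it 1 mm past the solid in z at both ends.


difference() {
  cube([280, 160, 160]);
  translate([40, 20, -1]) cube([80, 80, 162]);
}


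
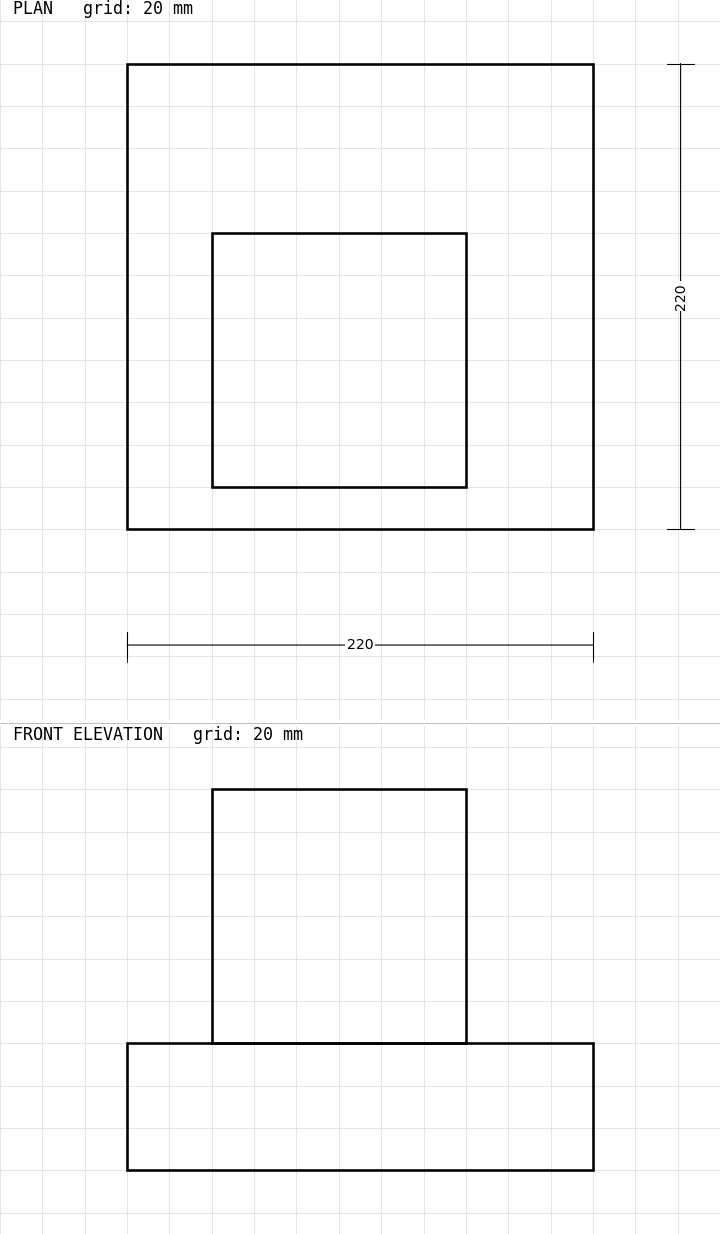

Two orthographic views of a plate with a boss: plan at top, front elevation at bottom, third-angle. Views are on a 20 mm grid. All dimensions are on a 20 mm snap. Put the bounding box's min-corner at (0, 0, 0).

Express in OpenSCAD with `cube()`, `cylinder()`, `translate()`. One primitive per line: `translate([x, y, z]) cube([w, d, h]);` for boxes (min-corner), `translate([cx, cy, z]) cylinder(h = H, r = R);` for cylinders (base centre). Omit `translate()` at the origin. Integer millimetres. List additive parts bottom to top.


cube([220, 220, 60]);
translate([40, 20, 60]) cube([120, 120, 120]);
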